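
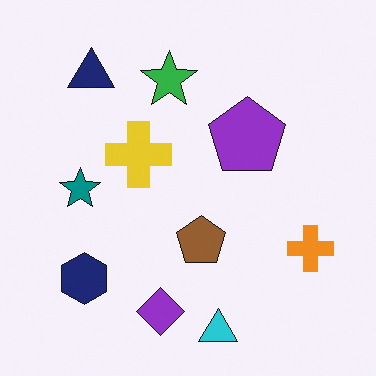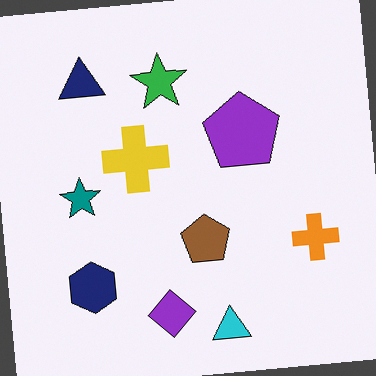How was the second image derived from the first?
The image was rotated counter-clockwise by a few degrees.

Every shape is tilted by the same angle and the image corners show triangular fill wedges — a whole-image rotation by a non-right angle.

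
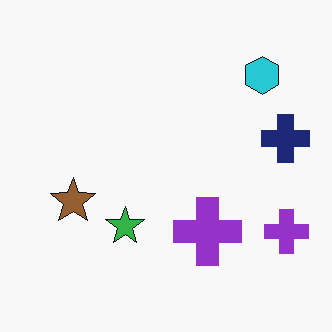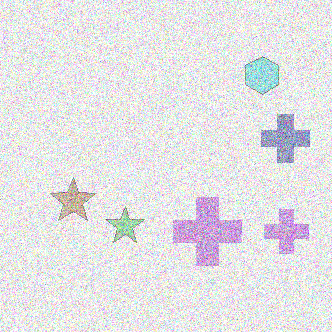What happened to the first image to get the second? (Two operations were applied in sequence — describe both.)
It was washed out (contrast reduced), then degraded with heavy additive noise.

Tones are pushed toward mid-grey across the whole image — a global contrast change. Random speckle covers the whole image, including the flat background.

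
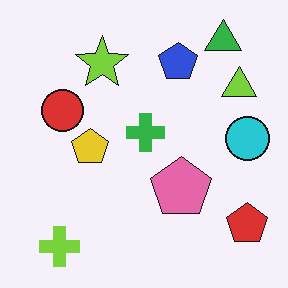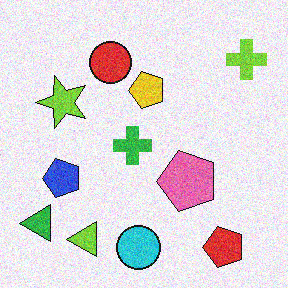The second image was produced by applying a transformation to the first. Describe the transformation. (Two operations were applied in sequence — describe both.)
It was transposed (reflected across the top-left ↔ bottom-right diagonal), then degraded with visible gaussian noise.

Shapes have swapped their row and column positions — what was in the top-right is now in the bottom-left — a diagonal reflection. Random speckle covers the whole image, including the flat background.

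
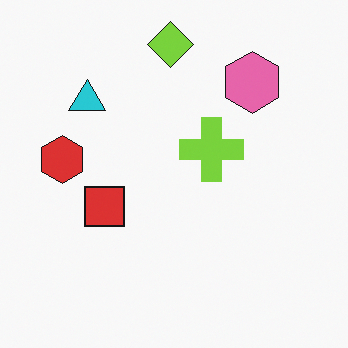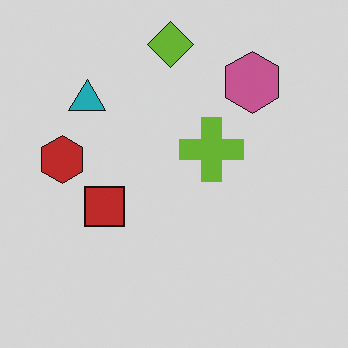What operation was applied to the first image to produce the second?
The image was slightly darkened.

Every pixel — background and shapes alike — is uniformly darkened.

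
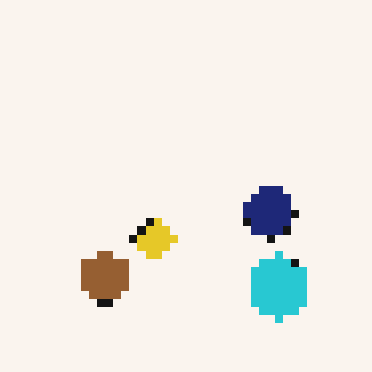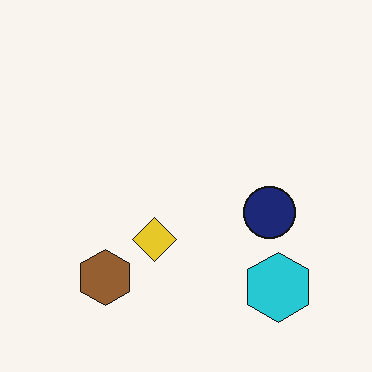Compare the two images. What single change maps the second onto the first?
It was pixelated into visible square blocks.

Shapes are reduced to large square blocks; fine edges and outlines are lost — a downscale-then-upscale (mosaic) effect.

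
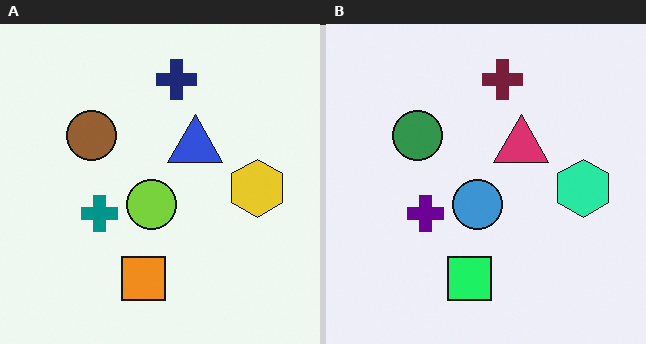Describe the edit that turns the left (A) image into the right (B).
Hue-shifted by a moderate amount.

Every shape's color has rotated by the same amount around the hue wheel — a uniform hue shift.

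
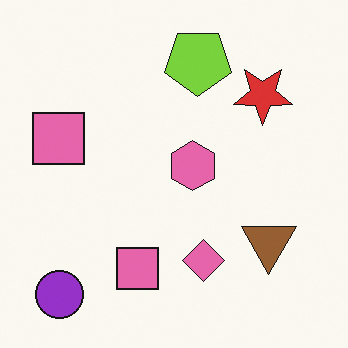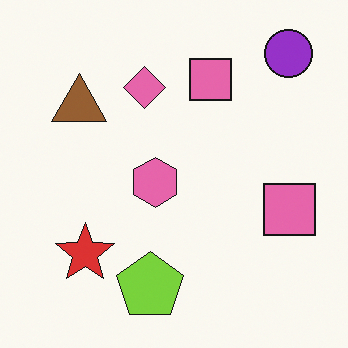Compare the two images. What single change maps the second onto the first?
Rotated 180°.

The purple circle sits in the top-right of the second image and the bottom-left of the first — consistent with a whole-image 180° rotation.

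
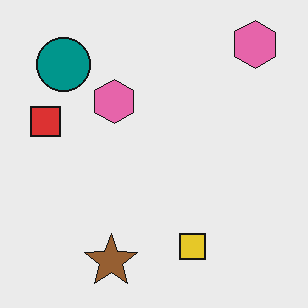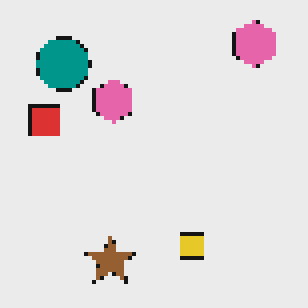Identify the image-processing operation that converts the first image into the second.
Mildly pixelated.

Shapes are reduced to large square blocks; fine edges and outlines are lost — a downscale-then-upscale (mosaic) effect.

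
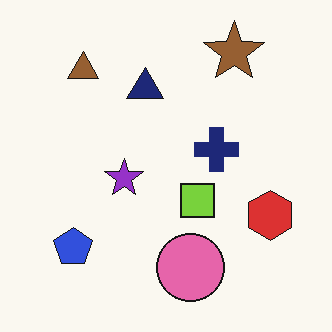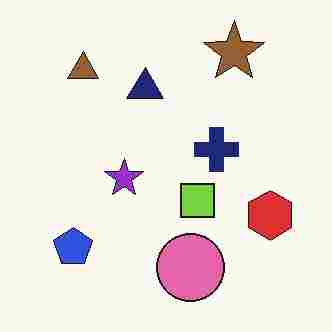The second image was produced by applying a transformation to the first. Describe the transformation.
Heavily JPEG-compressed with obvious blocking artifacts.

Blocky 8×8 compression artifacts appear around shape edges and the flat background shows ringing — characteristic JPEG degradation.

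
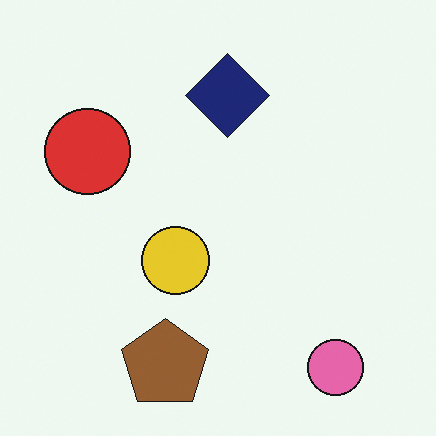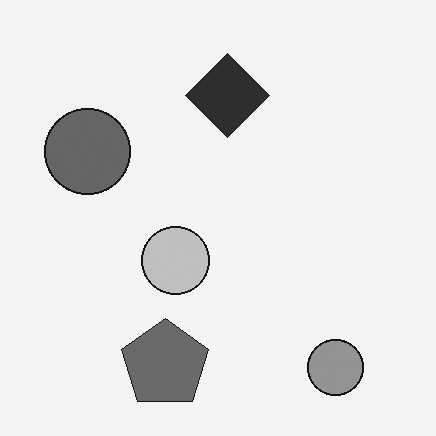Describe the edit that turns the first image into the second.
This is the original image converted to grayscale.

All color is removed — every shape is now a shade of grey.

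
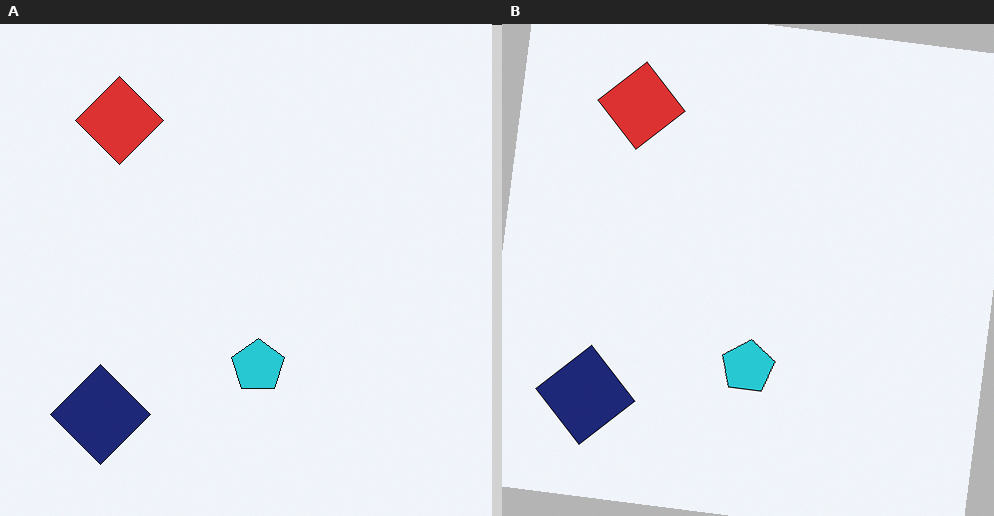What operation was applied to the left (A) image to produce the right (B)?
The right (B) image is the left (A) rotated clockwise by a small amount.

Every shape is tilted by the same angle and the image corners show triangular fill wedges — a whole-image rotation by a non-right angle.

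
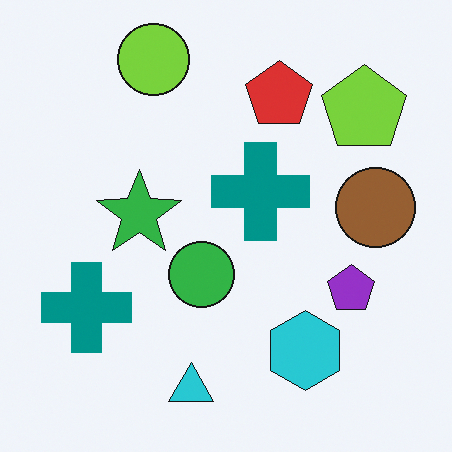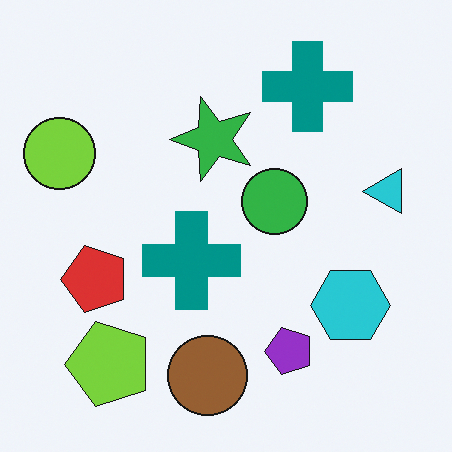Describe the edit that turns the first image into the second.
This is the original image transposed (reflected across the top-left ↔ bottom-right diagonal).

Shapes have swapped their row and column positions — what was in the top-right is now in the bottom-left — a diagonal reflection.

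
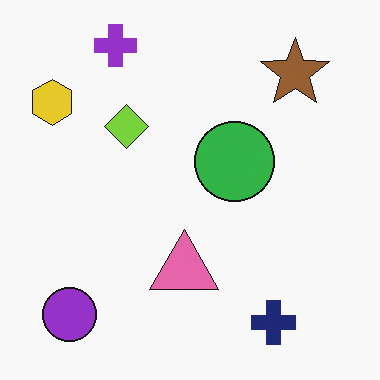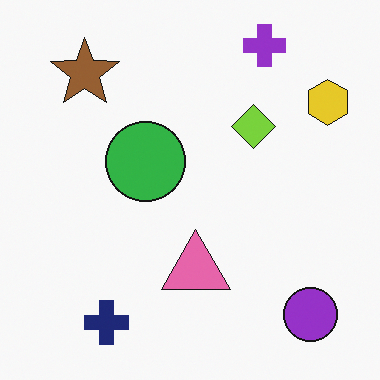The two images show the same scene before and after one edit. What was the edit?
This is the original image flipped horizontally (left ↔ right).

The yellow hexagon is in the top-left of the first image and the top-right of the second — shapes on opposite sides of the vertical midline have swapped in a mirror flip.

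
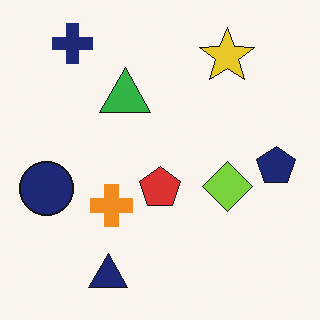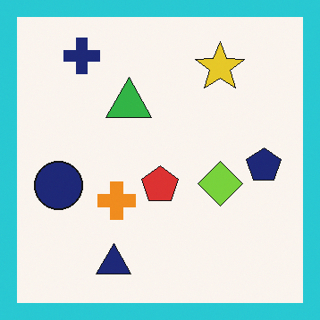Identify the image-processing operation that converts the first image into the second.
This is the original image framed with a cyan border.

A solid cyan frame runs around the edge of the second image, with the content slightly shrunk inside it.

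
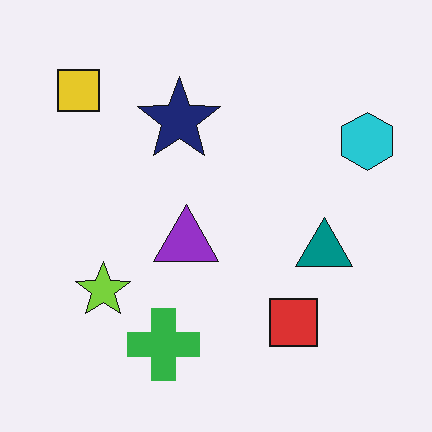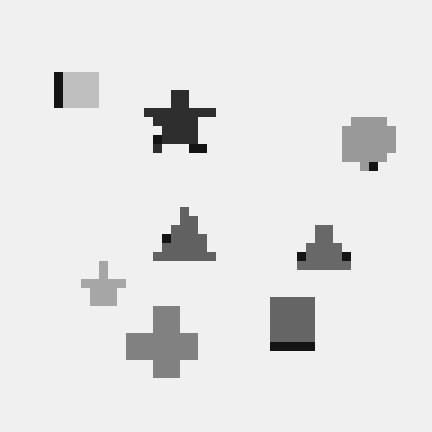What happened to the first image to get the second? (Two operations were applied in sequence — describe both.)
The transformation is: converted to grayscale, then coarsely pixelated.

All color is removed — every shape is now a shade of grey. Shapes are reduced to large square blocks; fine edges and outlines are lost — a downscale-then-upscale (mosaic) effect.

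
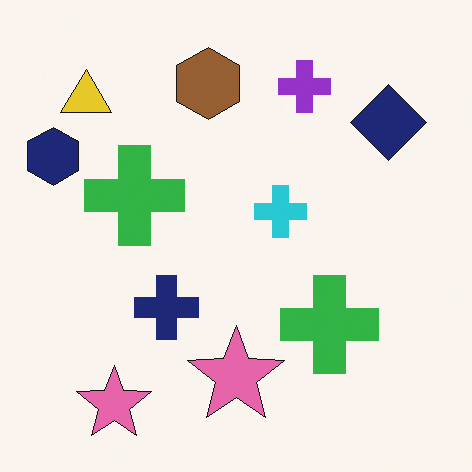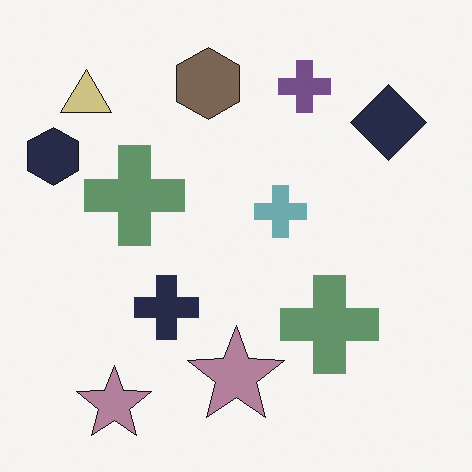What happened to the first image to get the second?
Made much more muted (saturation change).

All colors are more muted and greyish — a global saturation change.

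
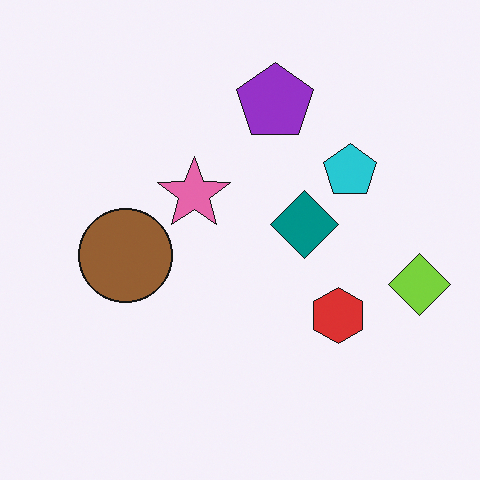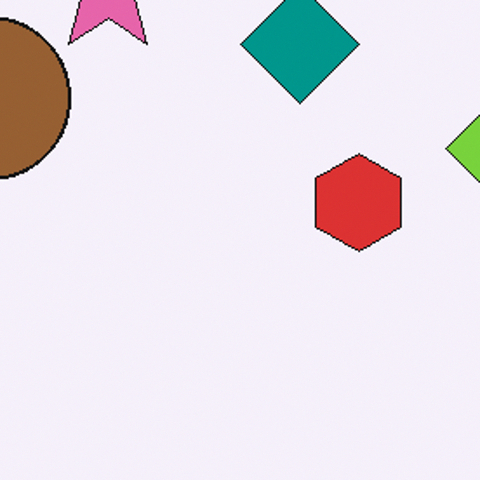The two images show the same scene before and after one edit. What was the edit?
The image was cropped tightly and scaled back up.

The visible shapes are larger and the field of view is narrower; shapes near the original edges may be partly or wholly outside the frame — a crop-and-rescale.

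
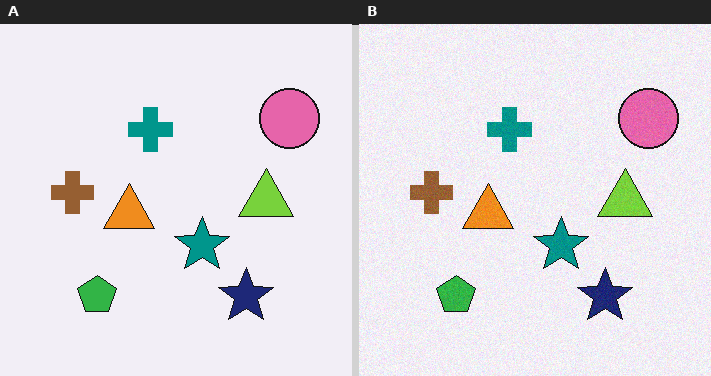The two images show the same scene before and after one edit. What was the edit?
This is the original image degraded with light additive noise.

Random speckle covers the whole image, including the flat background.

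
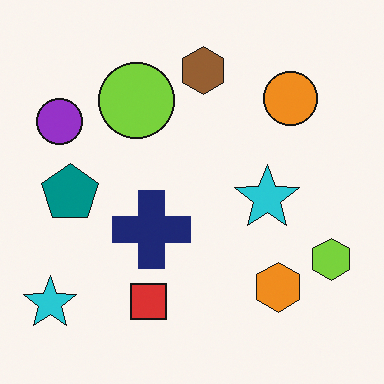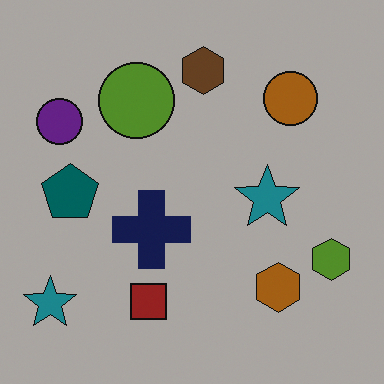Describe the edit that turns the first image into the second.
The transformation is: substantially darkened.

Every pixel — background and shapes alike — is uniformly darkened.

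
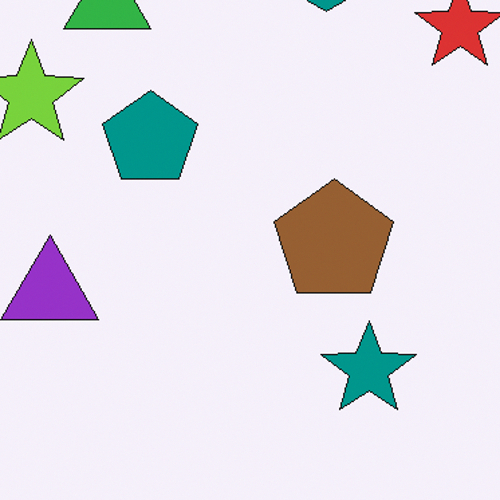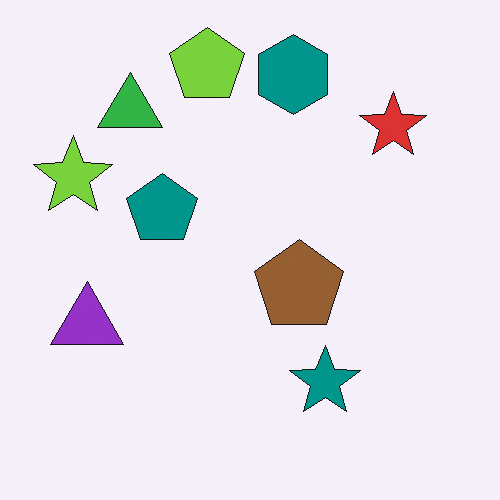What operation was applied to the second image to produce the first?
Cropped to a modestly smaller region and rescaled.

The visible shapes are larger and the field of view is narrower; shapes near the original edges may be partly or wholly outside the frame — a crop-and-rescale.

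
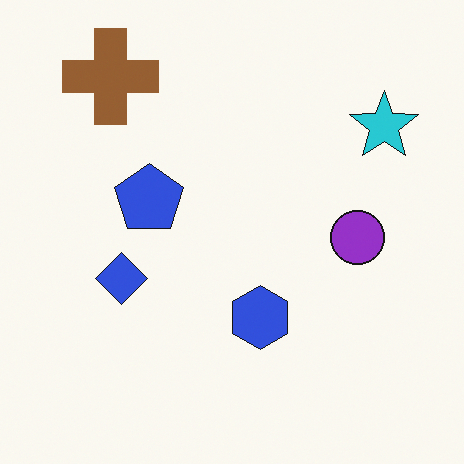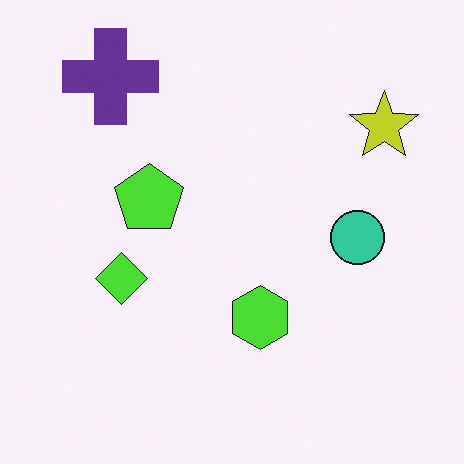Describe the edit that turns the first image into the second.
Hue-shifted by a large amount.

Every shape's color has rotated by the same amount around the hue wheel — a uniform hue shift.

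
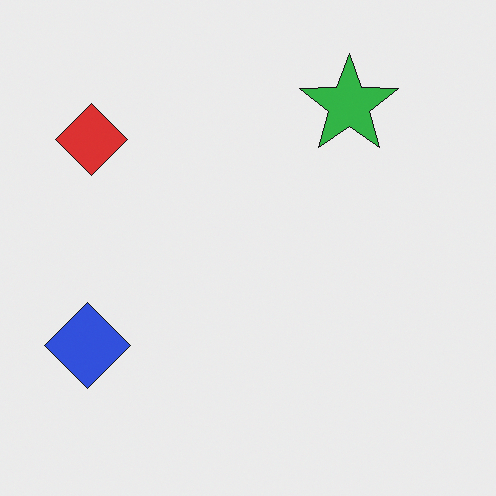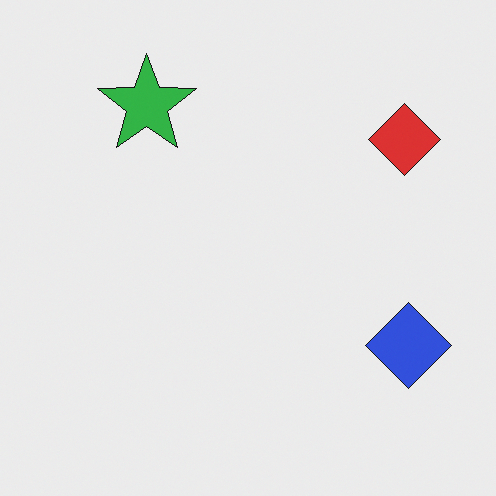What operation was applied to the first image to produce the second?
The transformation is: flipped horizontally (left ↔ right).

The blue diamond is in the bottom-left of the first image and the bottom-right of the second — shapes on opposite sides of the vertical midline have swapped in a mirror flip.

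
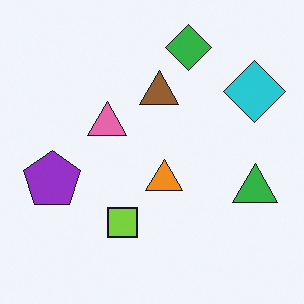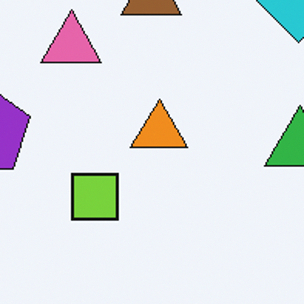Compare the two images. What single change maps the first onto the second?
Cropped slightly and scaled back up.

The visible shapes are larger and the field of view is narrower; shapes near the original edges may be partly or wholly outside the frame — a crop-and-rescale.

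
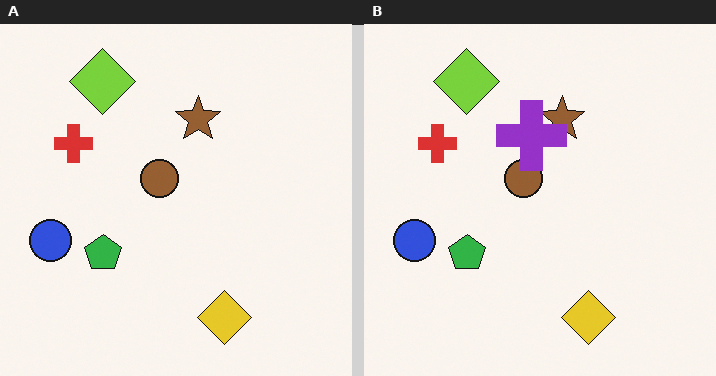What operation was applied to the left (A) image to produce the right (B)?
It was overlaid with an additional purple cross.

A purple cross appears in the right (B) image that is absent from the left (A).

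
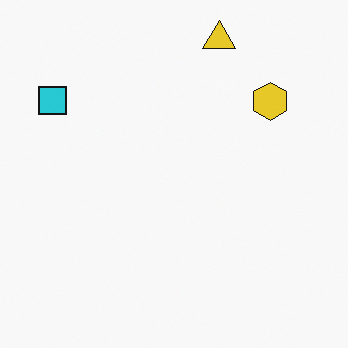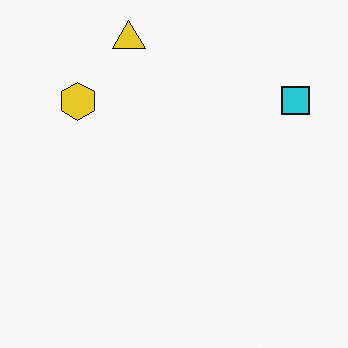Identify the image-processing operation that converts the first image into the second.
Flipped horizontally (left ↔ right).

The cyan square is in the top-left of the first image and the top-right of the second — shapes on opposite sides of the vertical midline have swapped in a mirror flip.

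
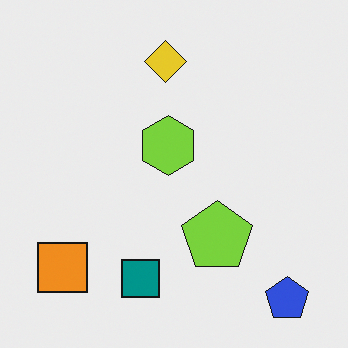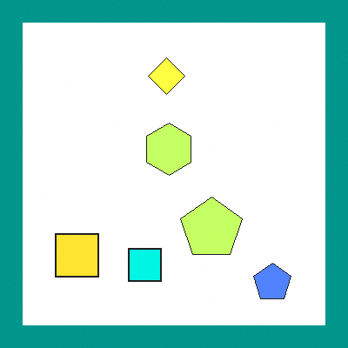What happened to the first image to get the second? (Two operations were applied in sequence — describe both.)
The transformation is: noticeably brightened, then framed with a teal border.

Every pixel — background and shapes alike — is uniformly brightened. A solid teal frame runs around the edge of the second image, with the content slightly shrunk inside it.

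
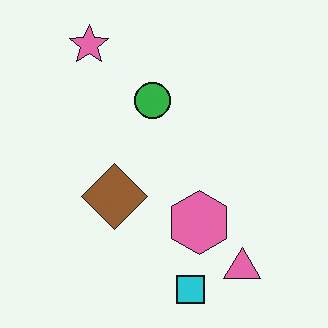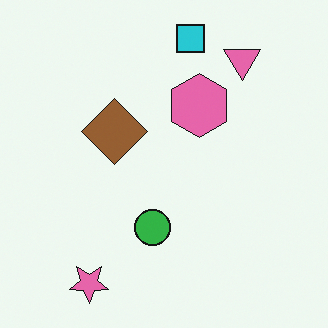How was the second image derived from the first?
The second image is the first flipped vertically (top ↔ bottom).

The cyan square is in the bottom of the first image and the top of the second — shapes on opposite sides of the horizontal midline have swapped in a mirror flip.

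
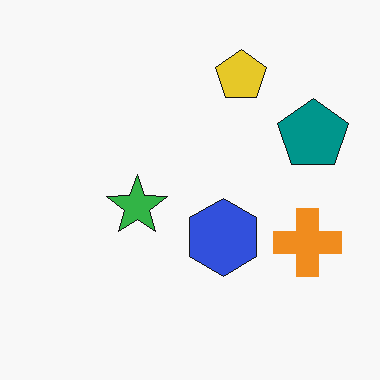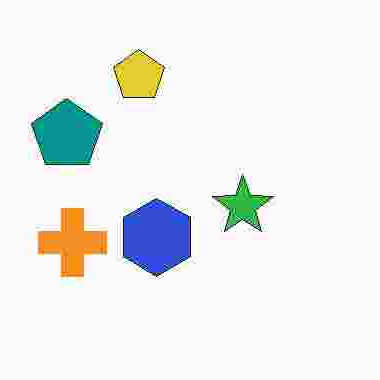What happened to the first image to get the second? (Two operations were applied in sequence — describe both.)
Heavily JPEG-compressed with obvious blocking artifacts, then flipped horizontally (left ↔ right).

Blocky 8×8 compression artifacts appear around shape edges and the flat background shows ringing — characteristic JPEG degradation. The teal pentagon is in the right of the first image and the left of the second — shapes on opposite sides of the vertical midline have swapped in a mirror flip.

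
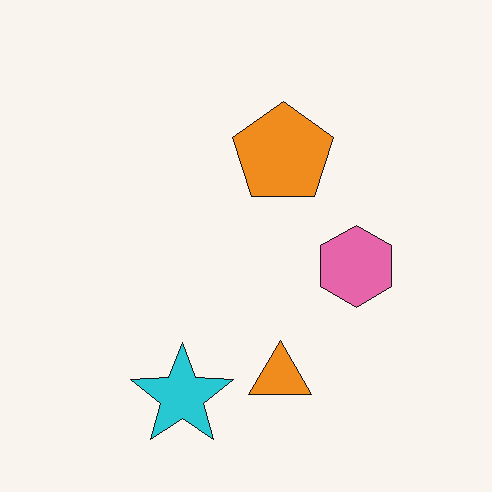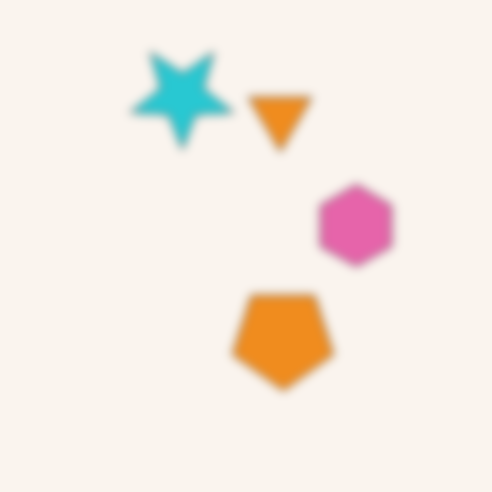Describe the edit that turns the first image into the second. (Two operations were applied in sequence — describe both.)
It was moderately blurred, then flipped vertically (top ↔ bottom).

Shape edges and outlines are uniformly softened across the whole image. The cyan star is in the bottom of the first image and the top of the second — shapes on opposite sides of the horizontal midline have swapped in a mirror flip.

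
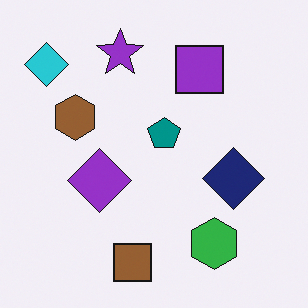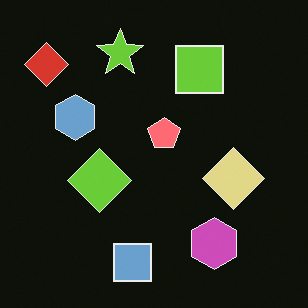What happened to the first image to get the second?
It was color-inverted (negative).

The light background has become dark and every shape's color is its complement — a photographic negative.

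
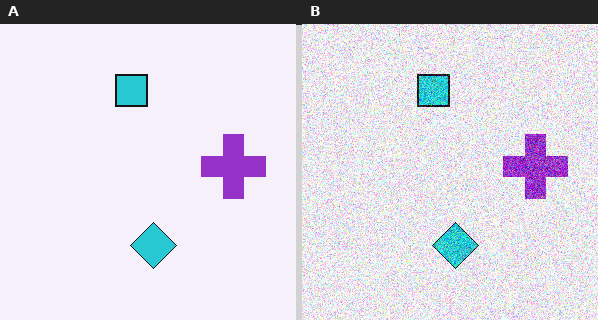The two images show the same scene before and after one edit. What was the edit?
The transformation is: degraded with a thick layer of grain.

Random speckle covers the whole image, including the flat background.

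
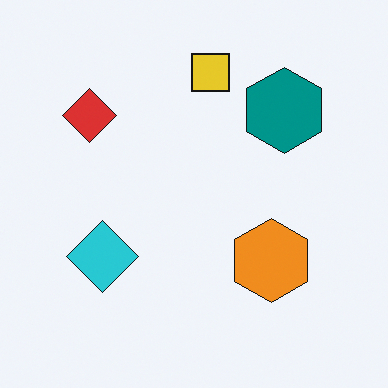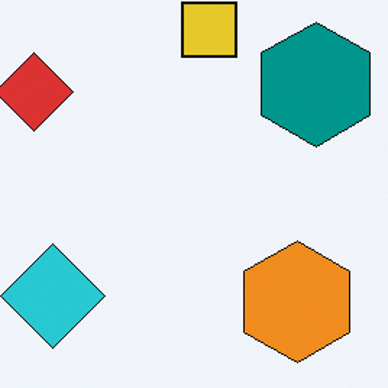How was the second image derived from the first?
Cropped to a modestly smaller region and rescaled.

The visible shapes are larger and the field of view is narrower; shapes near the original edges may be partly or wholly outside the frame — a crop-and-rescale.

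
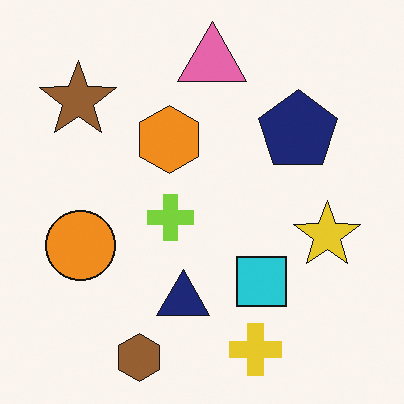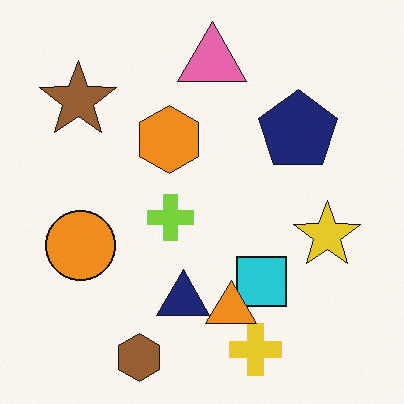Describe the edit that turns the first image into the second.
This is the original image overlaid with an additional orange triangle.

An orange triangle appears in the second image that is absent from the first.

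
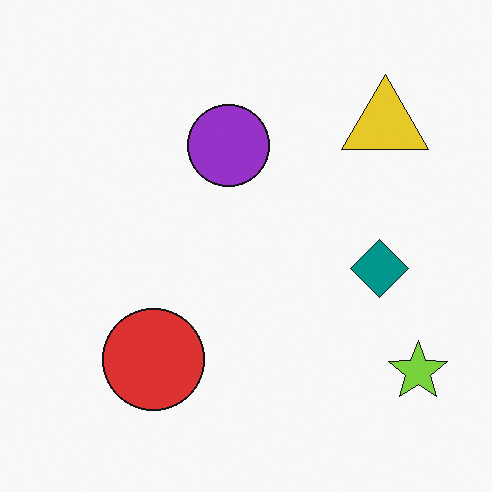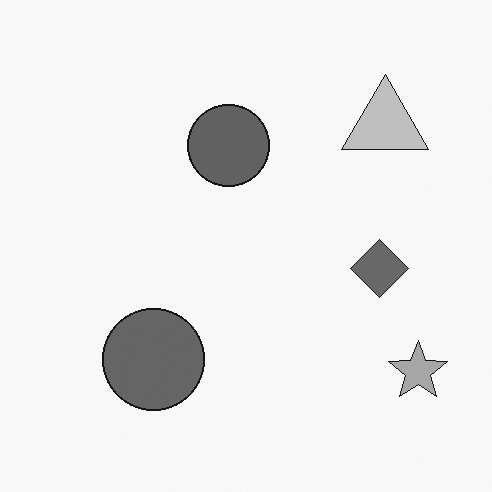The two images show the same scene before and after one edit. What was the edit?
The transformation is: converted to grayscale.

All color is removed — every shape is now a shade of grey.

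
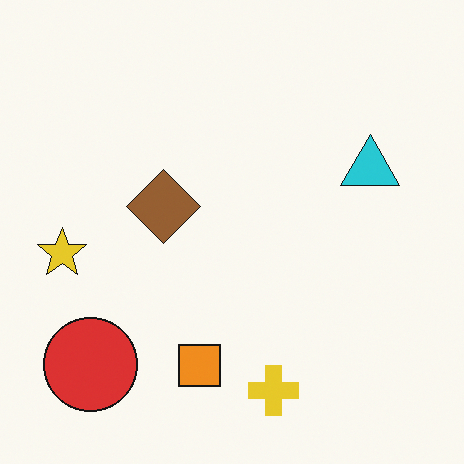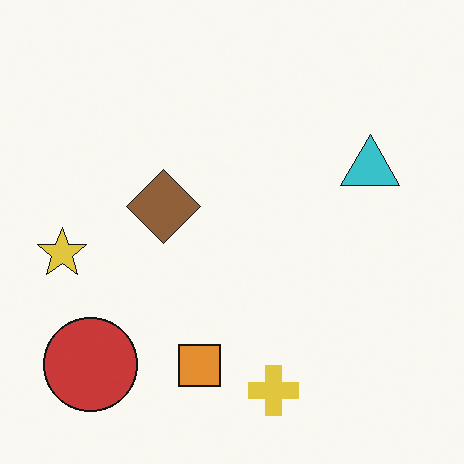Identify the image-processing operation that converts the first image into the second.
Slightly desaturated.

All colors are more muted and greyish — a global saturation change.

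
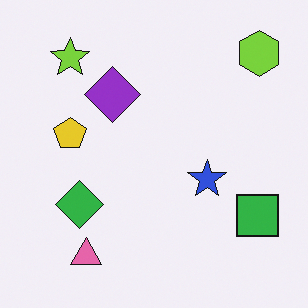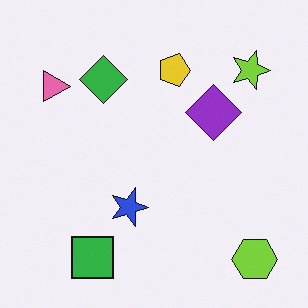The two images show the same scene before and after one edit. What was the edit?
The second image is the first rotated 90° clockwise.

The lime hexagon sits in the top-right of the first image and the bottom-right of the second — consistent with a whole-image 90° clockwise rotation.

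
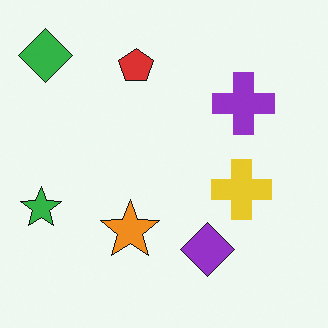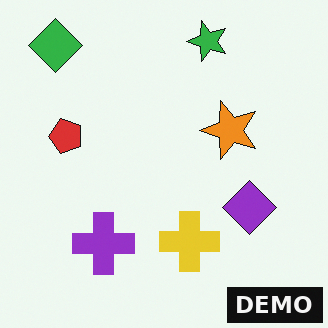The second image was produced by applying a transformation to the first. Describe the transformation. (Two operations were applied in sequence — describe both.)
It was transposed (reflected across the top-left ↔ bottom-right diagonal), then watermarked with the text "DEMO" in the lower-right corner.

Shapes have swapped their row and column positions — what was in the top-right is now in the bottom-left — a diagonal reflection. A dark label reading "DEMO" appears in the lower-right corner.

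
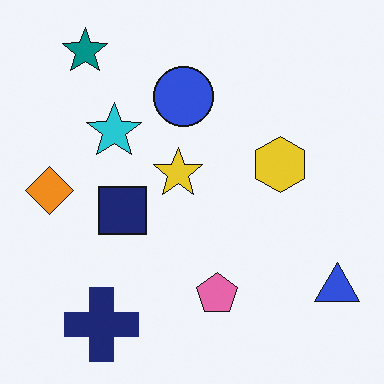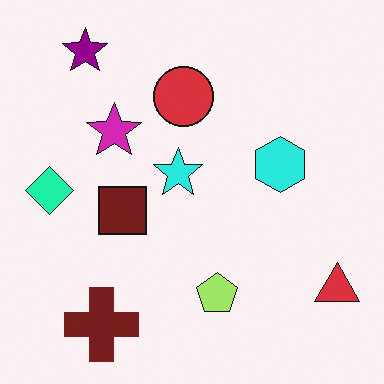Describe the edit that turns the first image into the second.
Hue-shifted through roughly a third of the color wheel.

Every shape's color has rotated by the same amount around the hue wheel — a uniform hue shift.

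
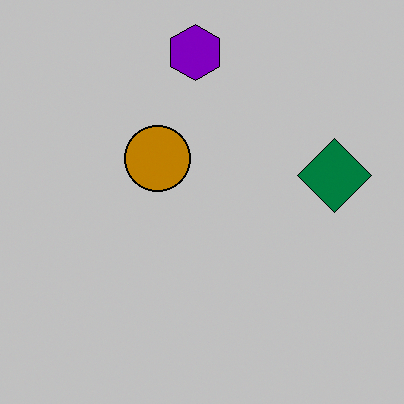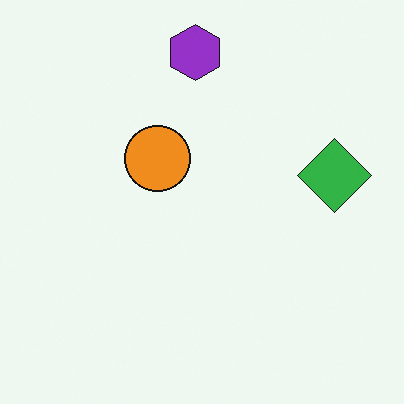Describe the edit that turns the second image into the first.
The transformation is: aggressively posterized.

Each flat color has snapped to a coarser quantized level — most visibly, the near-white background has dropped to a flat grey.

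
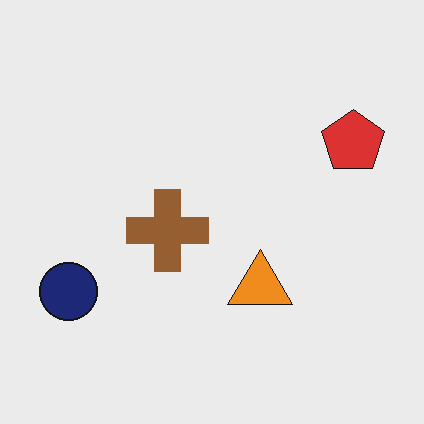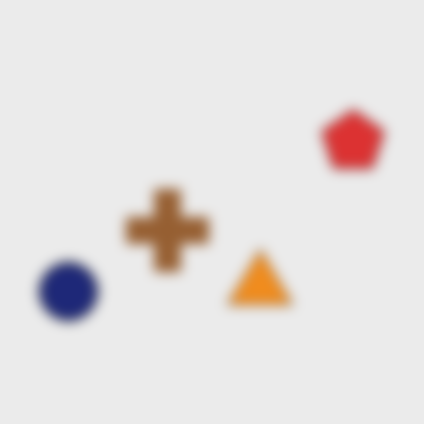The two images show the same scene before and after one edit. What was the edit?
The second image is the first heavily blurred.

Shape edges and outlines are uniformly softened across the whole image.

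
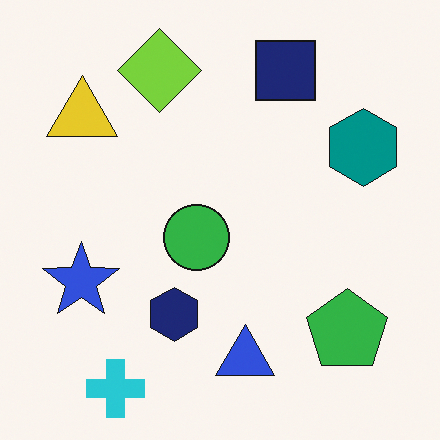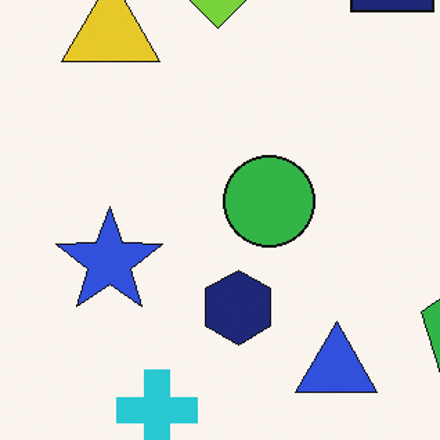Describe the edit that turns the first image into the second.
This is the original image cropped slightly and scaled back up.

The visible shapes are larger and the field of view is narrower; shapes near the original edges may be partly or wholly outside the frame — a crop-and-rescale.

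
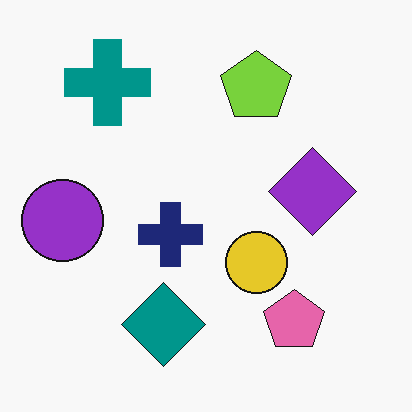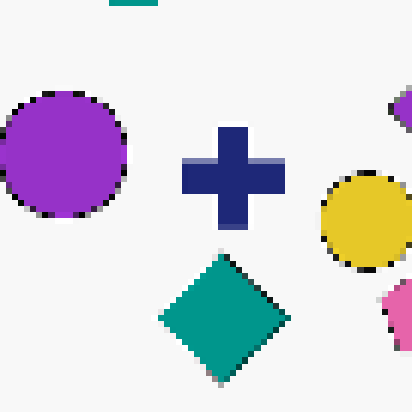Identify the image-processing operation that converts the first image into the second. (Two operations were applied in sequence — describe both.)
Cropped to a modestly smaller region and rescaled, then moderately pixelated.

The visible shapes are larger and the field of view is narrower; shapes near the original edges may be partly or wholly outside the frame — a crop-and-rescale. Shapes are reduced to large square blocks; fine edges and outlines are lost — a downscale-then-upscale (mosaic) effect.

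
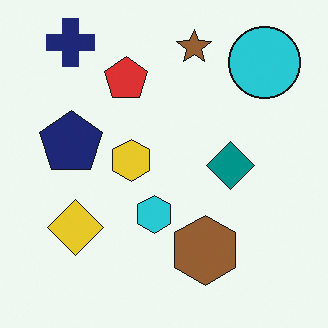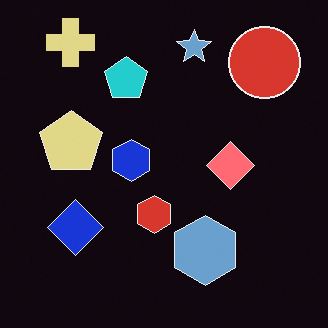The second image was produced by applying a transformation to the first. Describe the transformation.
This is the original image color-inverted (negative).

The light background has become dark and every shape's color is its complement — a photographic negative.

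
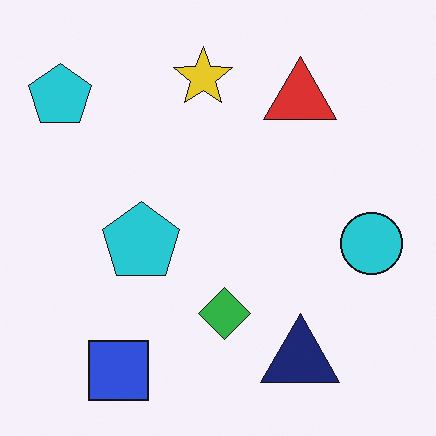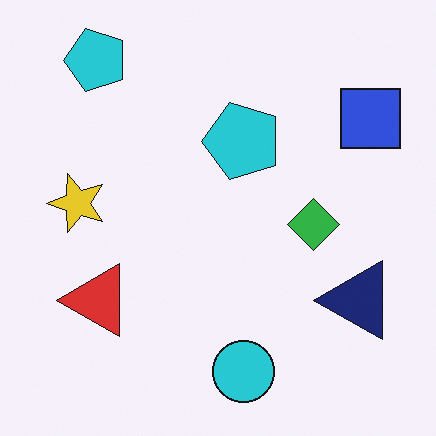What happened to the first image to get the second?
This is the original image transposed (reflected across the top-left ↔ bottom-right diagonal).

Shapes have swapped their row and column positions — what was in the top-right is now in the bottom-left — a diagonal reflection.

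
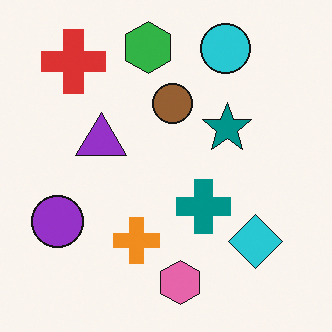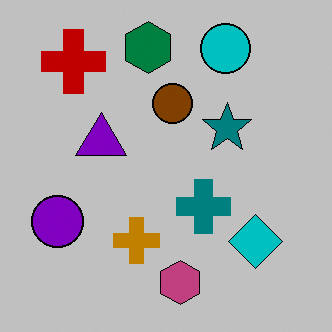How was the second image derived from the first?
The second image is the first aggressively posterized.

Each flat color has snapped to a coarser quantized level — most visibly, the near-white background has dropped to a flat grey.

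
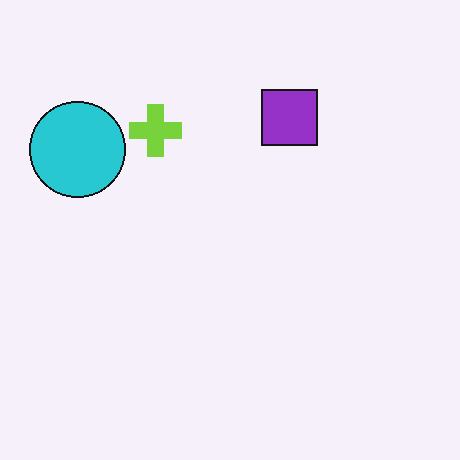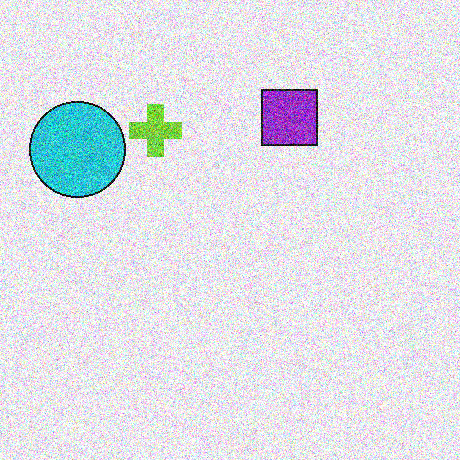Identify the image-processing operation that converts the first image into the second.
The second image is the first degraded with a thick layer of grain.

Random speckle covers the whole image, including the flat background.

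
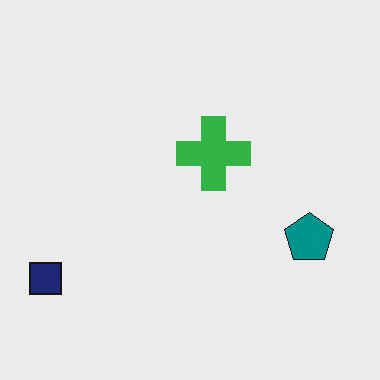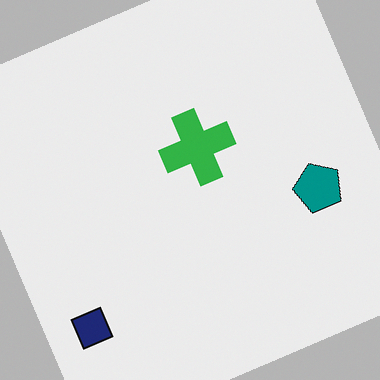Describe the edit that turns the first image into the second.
The transformation is: rotated counter-clockwise by a moderate amount.

Every shape is tilted by the same angle and the image corners show triangular fill wedges — a whole-image rotation by a non-right angle.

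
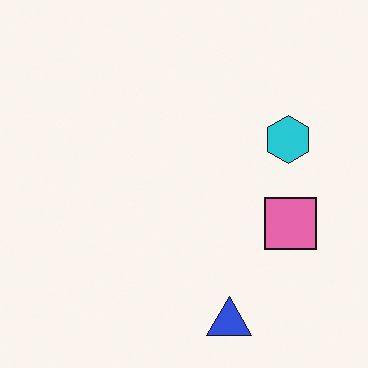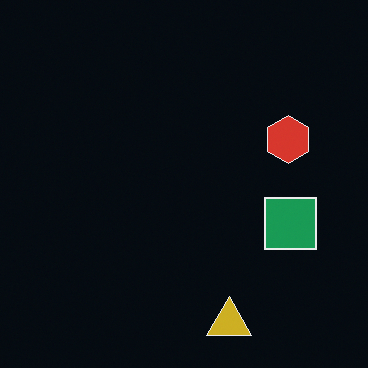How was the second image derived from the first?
The second image is the first color-inverted (negative).

The light background has become dark and every shape's color is its complement — a photographic negative.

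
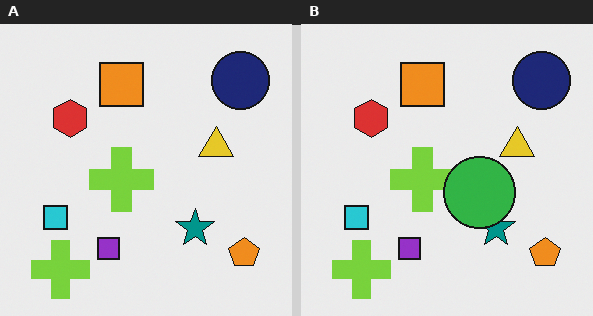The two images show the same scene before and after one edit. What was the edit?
Overlaid with an additional green circle.

A green circle appears in the right (B) image that is absent from the left (A).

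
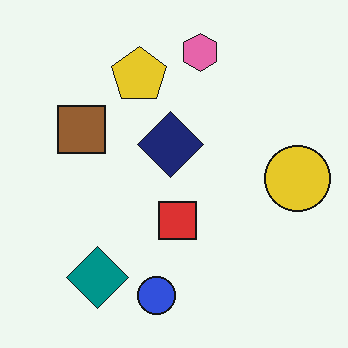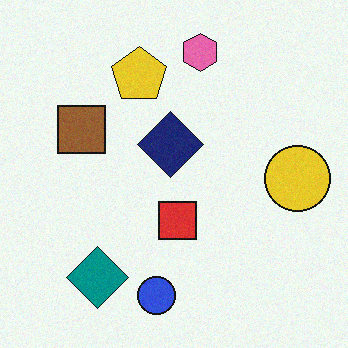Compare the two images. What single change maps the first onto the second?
It was degraded with subtle gaussian noise.

Random speckle covers the whole image, including the flat background.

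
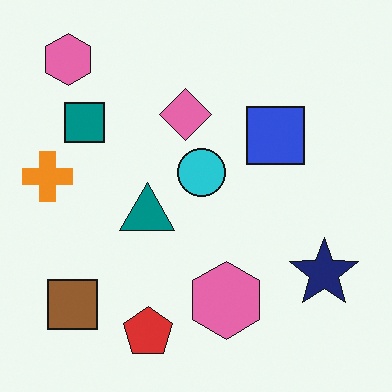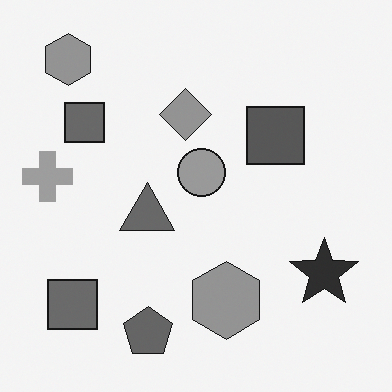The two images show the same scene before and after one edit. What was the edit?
This is the original image converted to grayscale.

All color is removed — every shape is now a shade of grey.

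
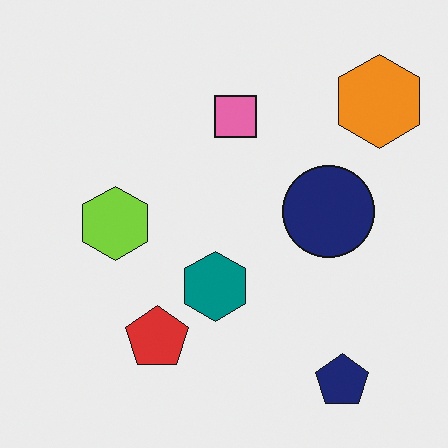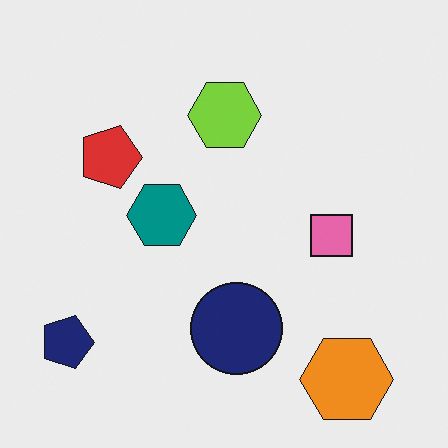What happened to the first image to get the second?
The image was rotated 90° clockwise.

The orange hexagon sits in the top-right of the first image and the bottom-right of the second — consistent with a whole-image 90° clockwise rotation.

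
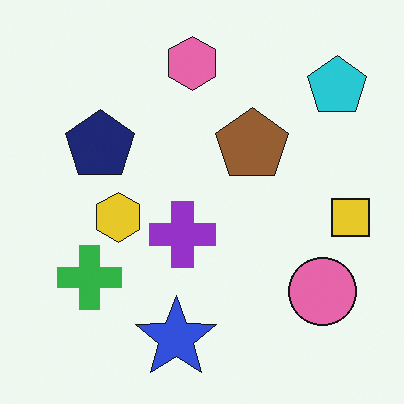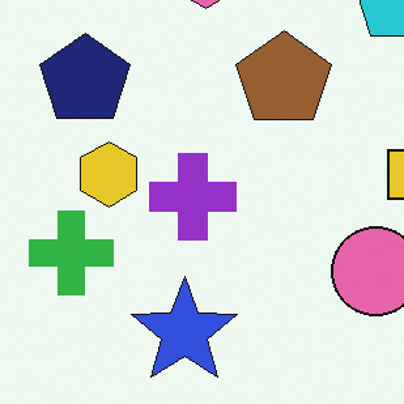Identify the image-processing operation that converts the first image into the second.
It was cropped to a modestly smaller region and rescaled.

The visible shapes are larger and the field of view is narrower; shapes near the original edges may be partly or wholly outside the frame — a crop-and-rescale.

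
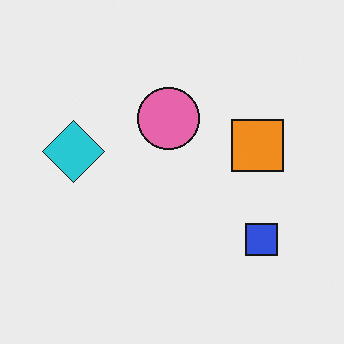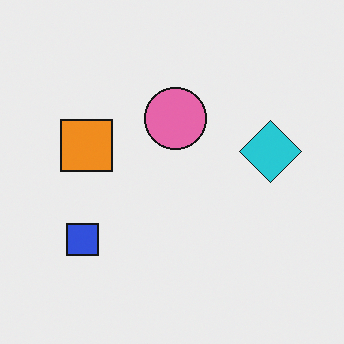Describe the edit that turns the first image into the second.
The image was flipped horizontally (left ↔ right).

The cyan diamond is in the left of the first image and the right of the second — shapes on opposite sides of the vertical midline have swapped in a mirror flip.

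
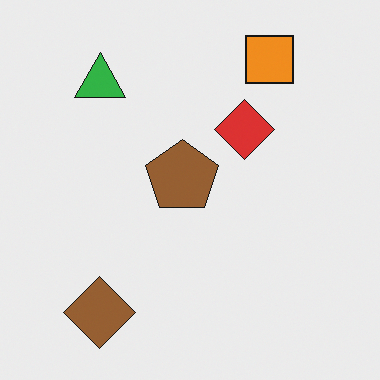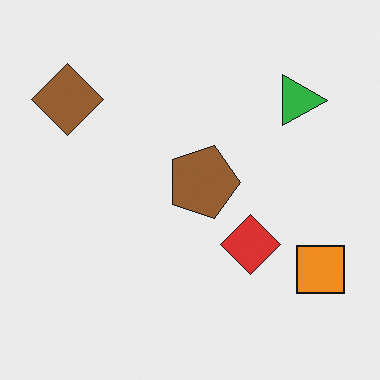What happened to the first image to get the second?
It was rotated 90° clockwise.

The orange square sits in the top-right of the first image and the bottom-right of the second — consistent with a whole-image 90° clockwise rotation.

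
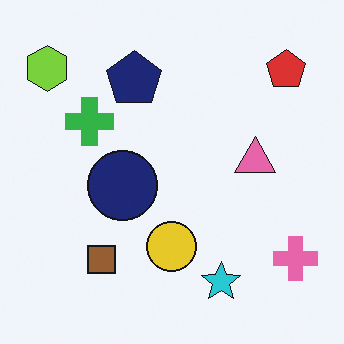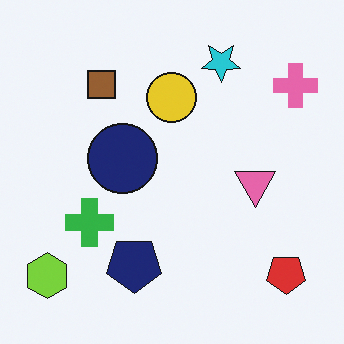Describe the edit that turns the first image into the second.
Flipped vertically (top ↔ bottom).

The cyan star is in the bottom of the first image and the top of the second — shapes on opposite sides of the horizontal midline have swapped in a mirror flip.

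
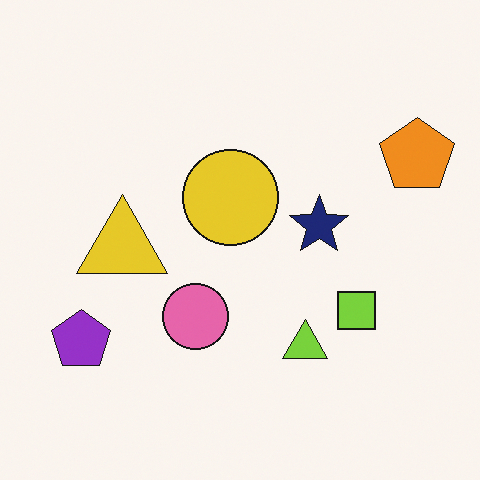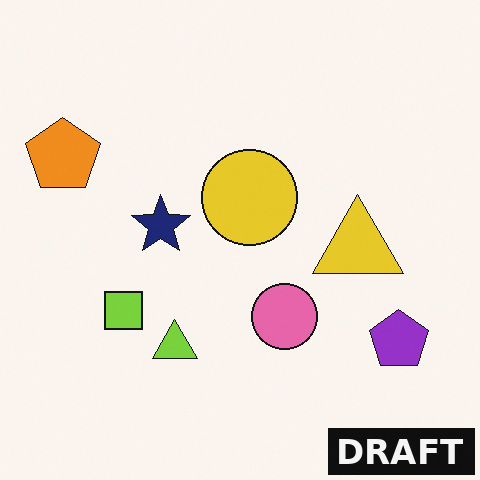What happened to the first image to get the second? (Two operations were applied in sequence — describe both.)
The transformation is: flipped horizontally (left ↔ right), then watermarked with the text "DRAFT" in the lower-right corner.

The orange pentagon is in the top-right of the first image and the top-left of the second — shapes on opposite sides of the vertical midline have swapped in a mirror flip. A dark label reading "DRAFT" appears in the lower-right corner.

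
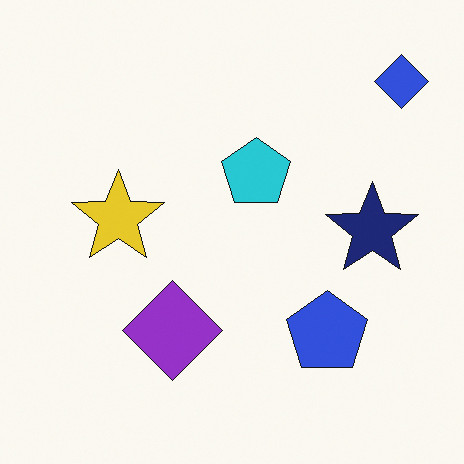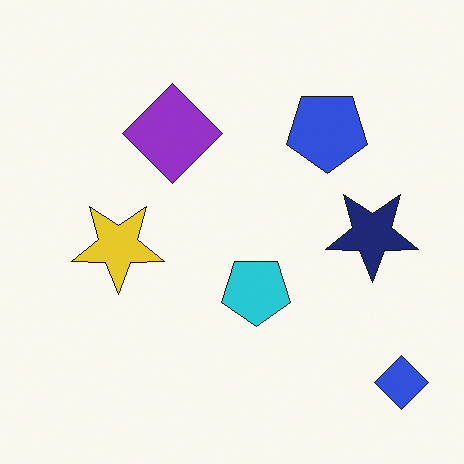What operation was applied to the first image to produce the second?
This is the original image flipped vertically (top ↔ bottom).

The blue diamond is in the top-right of the first image and the bottom-right of the second — shapes on opposite sides of the horizontal midline have swapped in a mirror flip.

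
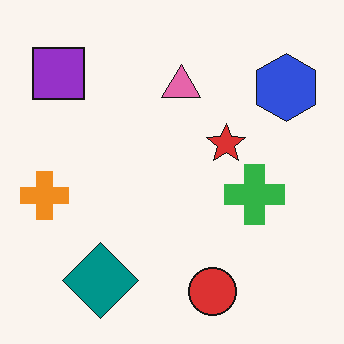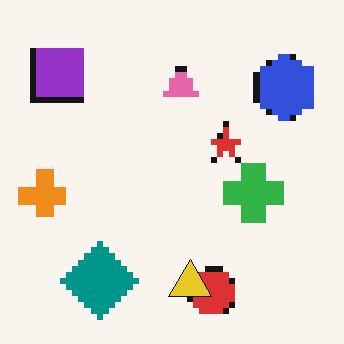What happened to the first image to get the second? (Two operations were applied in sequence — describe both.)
Moderately pixelated, then overlaid with an additional yellow triangle.

Shapes are reduced to large square blocks; fine edges and outlines are lost — a downscale-then-upscale (mosaic) effect. A yellow triangle appears in the second image that is absent from the first.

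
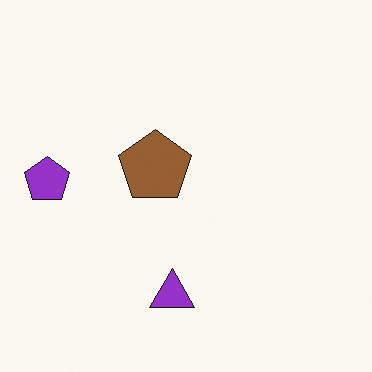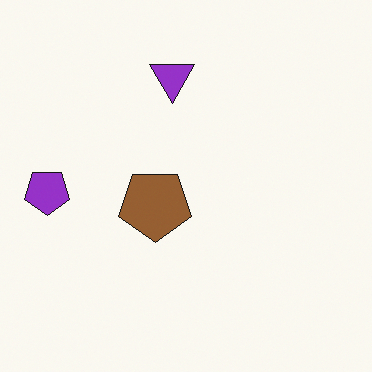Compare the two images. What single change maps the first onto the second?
This is the original image flipped vertically (top ↔ bottom).

The purple triangle is in the bottom of the first image and the top of the second — shapes on opposite sides of the horizontal midline have swapped in a mirror flip.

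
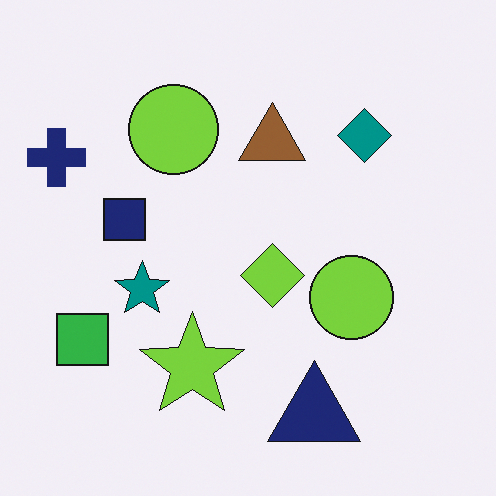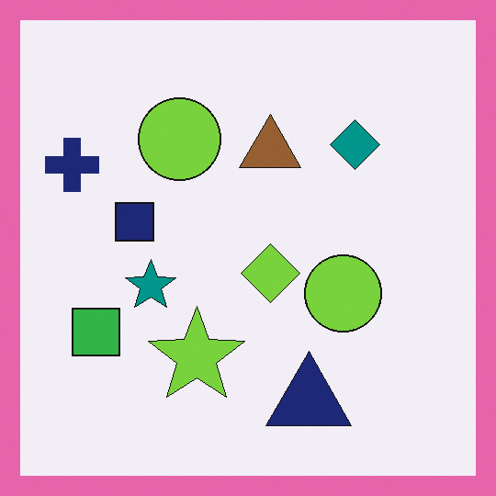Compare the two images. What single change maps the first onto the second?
The image was framed with a pink border.

A solid pink frame runs around the edge of the second image, with the content slightly shrunk inside it.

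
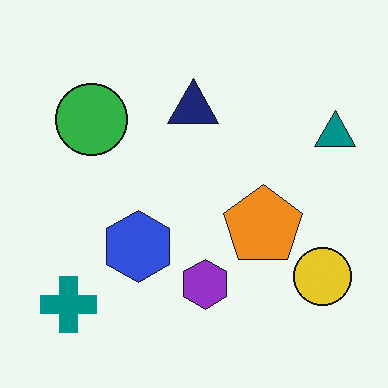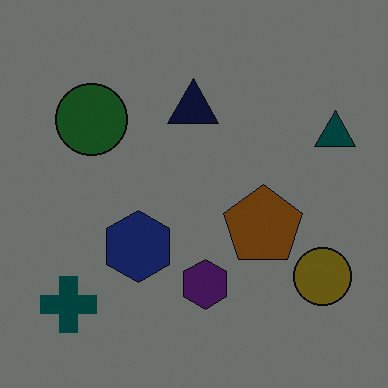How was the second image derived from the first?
It was substantially darkened.

Every pixel — background and shapes alike — is uniformly darkened.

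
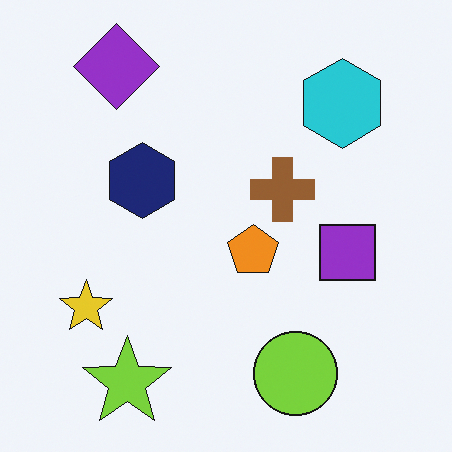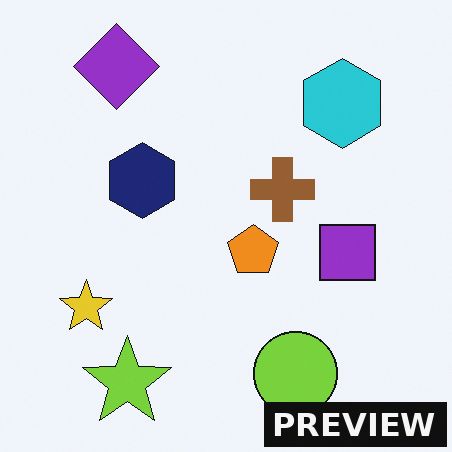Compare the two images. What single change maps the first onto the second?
This is the original image watermarked with the text "PREVIEW" in the lower-right corner.

A dark label reading "PREVIEW" appears in the lower-right corner.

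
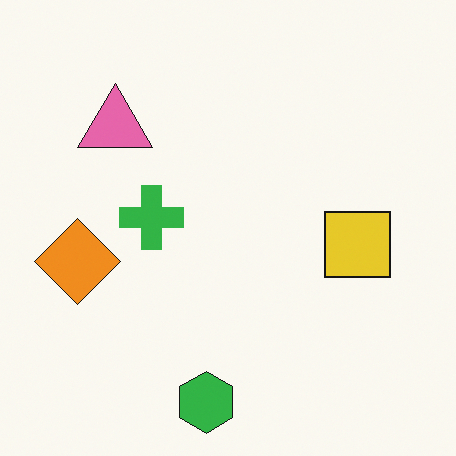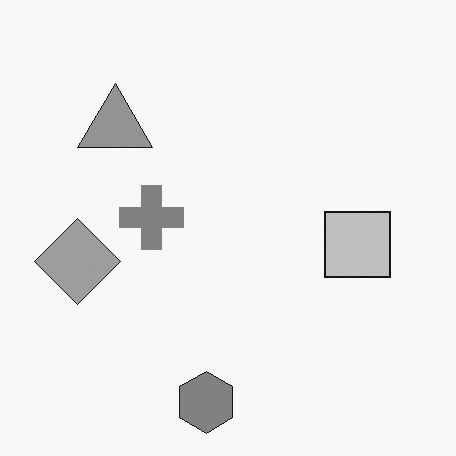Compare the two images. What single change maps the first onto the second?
This is the original image converted to grayscale.

All color is removed — every shape is now a shade of grey.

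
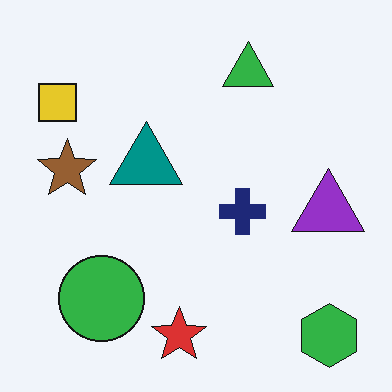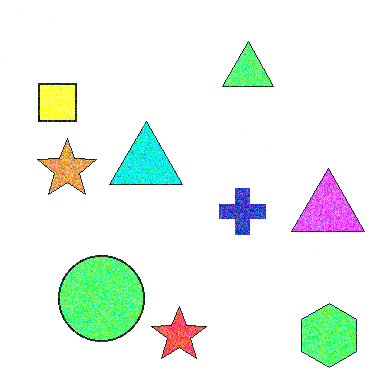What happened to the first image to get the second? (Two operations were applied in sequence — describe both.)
The second image is the first degraded with moderate additive noise, then noticeably brightened.

Random speckle covers the whole image, including the flat background. Every pixel — background and shapes alike — is uniformly brightened.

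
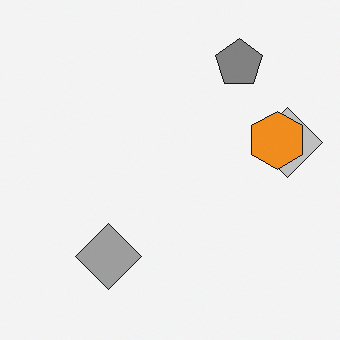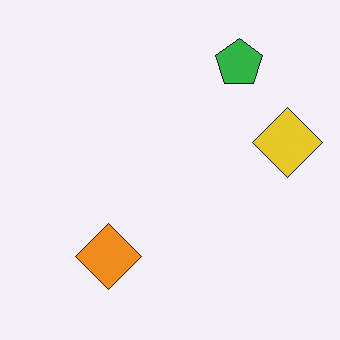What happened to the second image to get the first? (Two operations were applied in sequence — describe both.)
The transformation is: converted to grayscale, then overlaid with an additional orange hexagon.

All color is removed — every shape is now a shade of grey. An orange hexagon appears in the first image that is absent from the second.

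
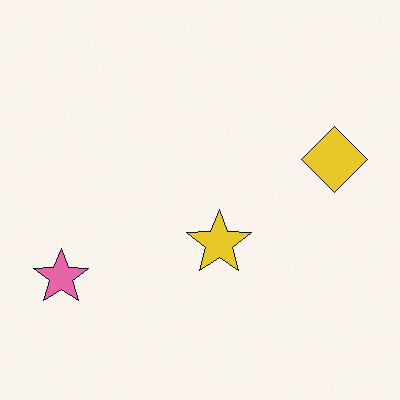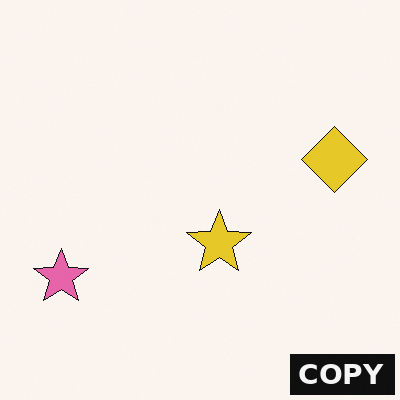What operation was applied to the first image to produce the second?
This is the original image watermarked with the text "COPY" in the lower-right corner.

A dark label reading "COPY" appears in the lower-right corner.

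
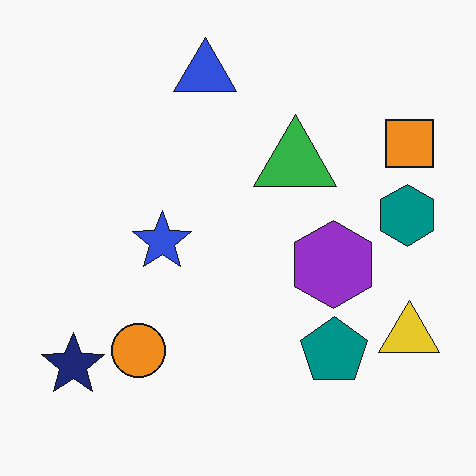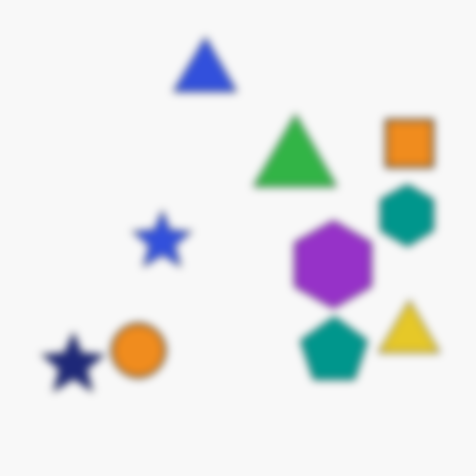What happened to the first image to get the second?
This is the original image noticeably gaussian-blurred.

Shape edges and outlines are uniformly softened across the whole image.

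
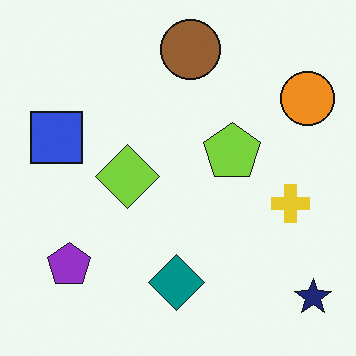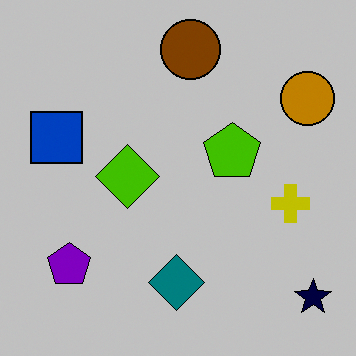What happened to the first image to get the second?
The transformation is: aggressively posterized.

Each flat color has snapped to a coarser quantized level — most visibly, the near-white background has dropped to a flat grey.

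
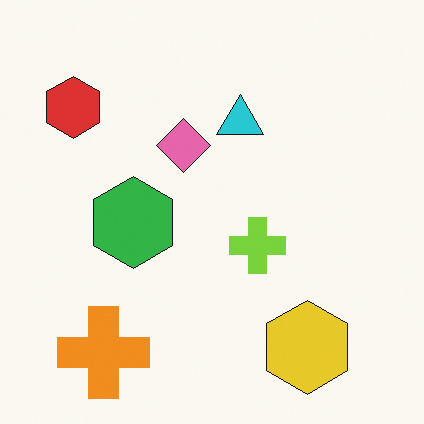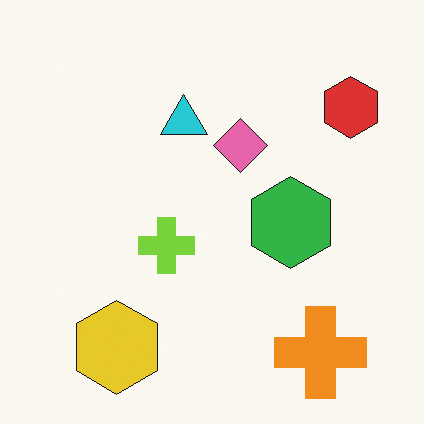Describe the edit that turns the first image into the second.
The second image is the first flipped horizontally (left ↔ right).

The red hexagon is in the top-left of the first image and the top-right of the second — shapes on opposite sides of the vertical midline have swapped in a mirror flip.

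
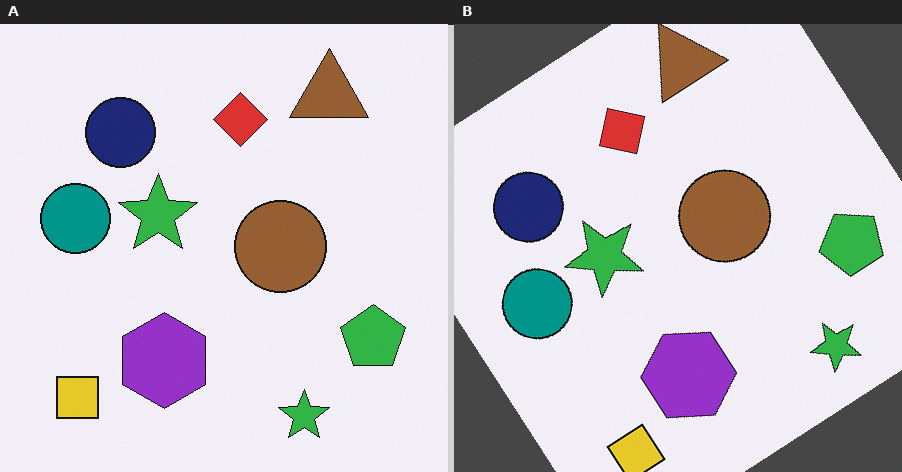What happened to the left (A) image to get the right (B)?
The image was rotated counter-clockwise by a large amount — several tens of degrees.

Every shape is tilted by the same angle and the image corners show triangular fill wedges — a whole-image rotation by a non-right angle.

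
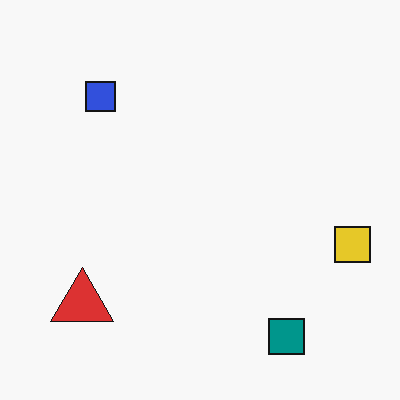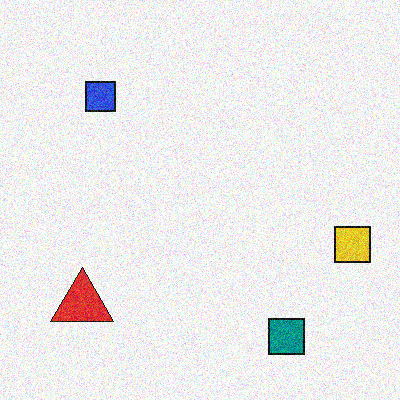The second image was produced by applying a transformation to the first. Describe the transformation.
The image was degraded with visible gaussian noise.

Random speckle covers the whole image, including the flat background.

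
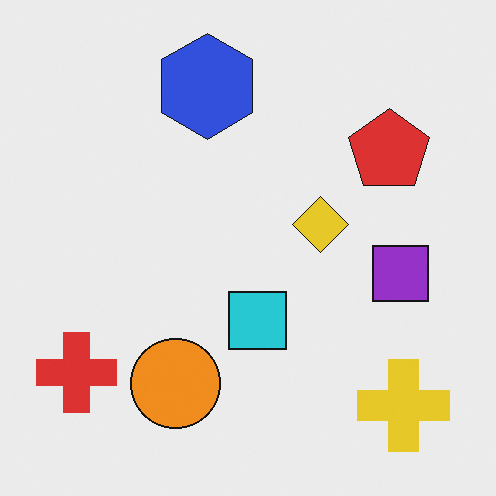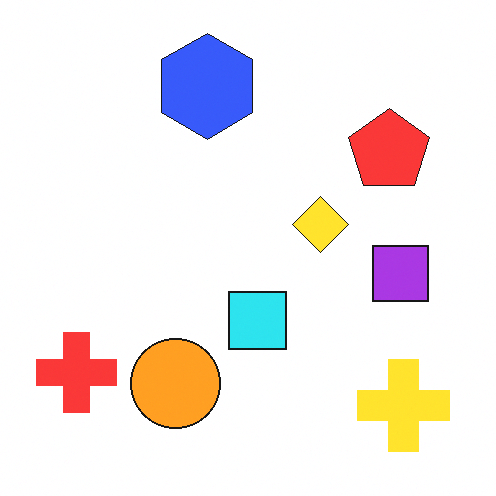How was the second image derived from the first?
Slightly brightened.

Every pixel — background and shapes alike — is uniformly brightened.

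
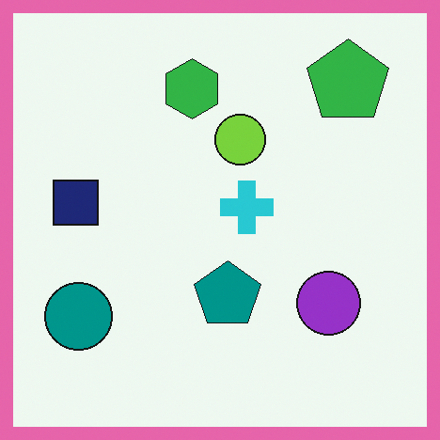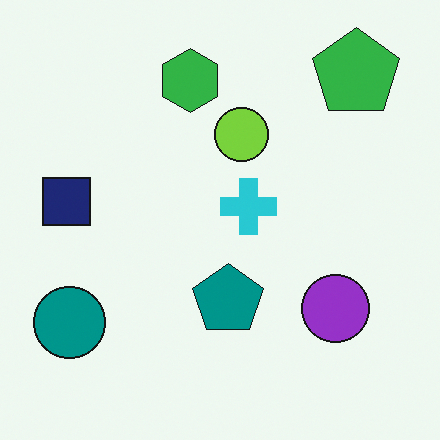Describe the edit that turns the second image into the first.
The transformation is: framed with a pink border.

A solid pink frame runs around the edge of the first image, with the content slightly shrunk inside it.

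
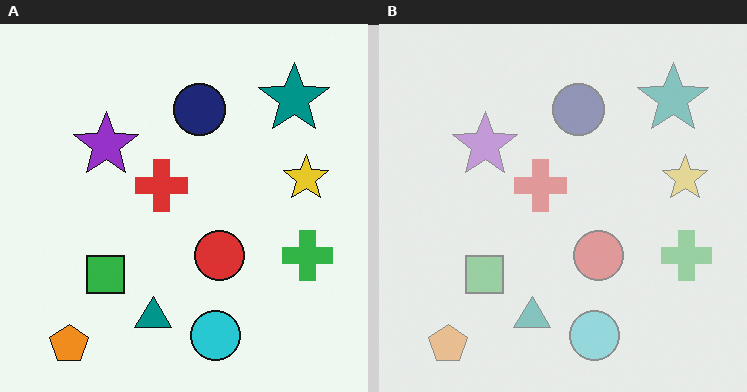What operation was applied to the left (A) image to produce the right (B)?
The image was washed out (contrast reduced).

Tones are pushed toward mid-grey across the whole image — a global contrast change.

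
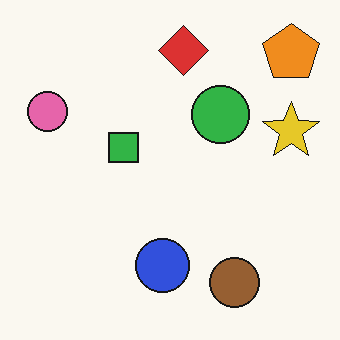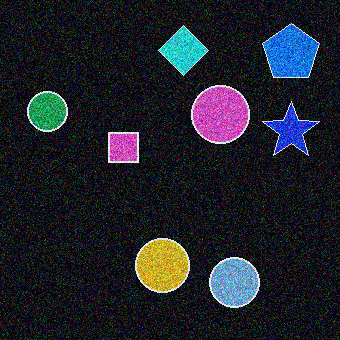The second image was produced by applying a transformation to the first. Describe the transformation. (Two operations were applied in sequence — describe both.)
This is the original image degraded with a thick layer of grain, then color-inverted (negative).

Random speckle covers the whole image, including the flat background. The light background has become dark and every shape's color is its complement — a photographic negative.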